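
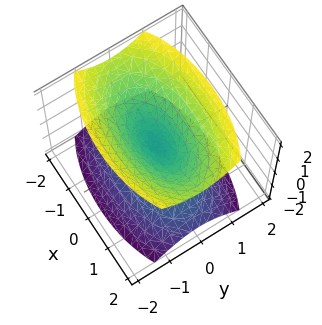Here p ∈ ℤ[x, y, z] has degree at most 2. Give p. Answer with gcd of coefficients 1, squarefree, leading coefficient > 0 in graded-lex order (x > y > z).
x^2 + 3*y^2 - 2*z^2

First, I count 2 distinct pieces. Treating them together as one polynomial.
Then, the degree is 2 — a double cone through the origin; a quadric.
Next, symmetries: the z ↦ −z reflection is a symmetry, so z appears only in even powers; the x ↦ −x reflection is a symmetry, so x appears only in even powers; it's symmetric under y → −y, forcing even powers of y.
Then, from the visible intercepts: it meets the x-axis at x = 0 (among the integer gridlines); it meets the y-axis at y = 0 (among the integer gridlines); one z-axis crossing is at z = 0.
Finally, matching integer coefficients to the picture gives p.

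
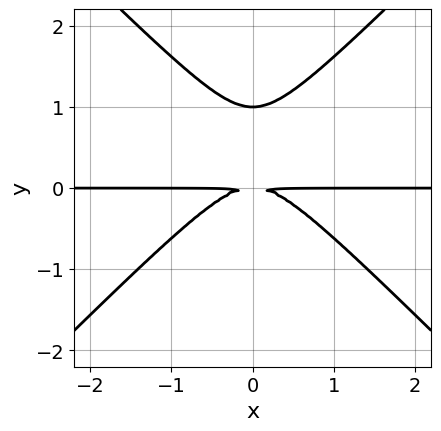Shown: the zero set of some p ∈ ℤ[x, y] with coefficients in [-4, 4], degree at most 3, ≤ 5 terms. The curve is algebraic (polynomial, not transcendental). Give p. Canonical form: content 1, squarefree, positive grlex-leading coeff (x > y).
x^2*y - y^3 + y^2

Degree: a generic line meets the curve in up to 3 points, so deg p = 3.
Symmetries: the x ↦ −x reflection is a symmetry, so x appears only in even powers.
From the visible intercepts: it crosses the y-axis at the gridline y = 1; every point of the x-axis in the box is on the curve.
These observations pin down the coefficients.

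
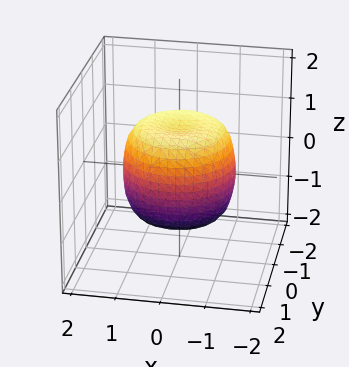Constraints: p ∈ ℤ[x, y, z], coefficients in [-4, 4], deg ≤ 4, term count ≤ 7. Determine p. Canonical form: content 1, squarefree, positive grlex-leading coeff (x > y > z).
x^4 + 2*x^2*y^2 + y^4 - x^2 - y^2 + z^2 - 1

1. deg p = 4. No degree-3 surface has this shape.
2. Symmetries: rotational symmetry about the z-axis ⇒ p depends on x, y only through x² + y².
3. Against the integer gridlines: among the integer gridlines, it crosses the z-axis at z ∈ {-1, 1}; a circular section at z = -1 has radius exactly 1.
4. The integer polynomial consistent with all of this is the stated p.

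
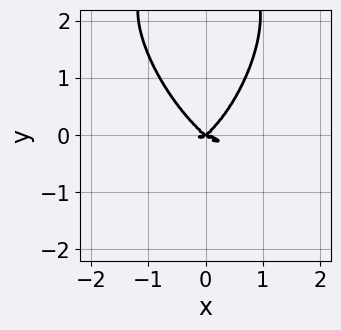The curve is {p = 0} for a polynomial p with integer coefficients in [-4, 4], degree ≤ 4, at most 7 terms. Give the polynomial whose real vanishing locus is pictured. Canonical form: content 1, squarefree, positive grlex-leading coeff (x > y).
3*x^4 + x^3*y + y^4 + 2*x^2*y - 3*y^3

(a) Degree: the shape is more complex than any degree-3 curve, so deg p = 4.
(b) From the visible intercepts: one x-axis crossing is at x = 0; one y-axis crossing is at y = 0.
(c) Solving for integer coefficients yields p as stated.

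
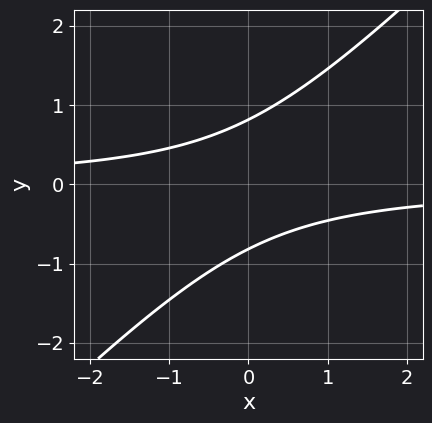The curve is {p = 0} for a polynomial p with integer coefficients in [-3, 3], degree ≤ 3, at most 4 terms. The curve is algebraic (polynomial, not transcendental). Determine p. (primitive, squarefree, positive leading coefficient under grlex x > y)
3*x*y - 3*y^2 + 2

1. deg p = 2. No degree-1 curve has this shape.
2. From the visible intercepts: it misses every integer gridline on the x-axis.
3. The integer polynomial consistent with all of this is the stated p.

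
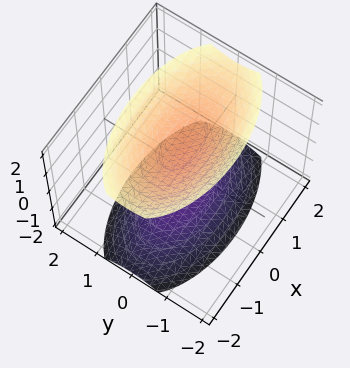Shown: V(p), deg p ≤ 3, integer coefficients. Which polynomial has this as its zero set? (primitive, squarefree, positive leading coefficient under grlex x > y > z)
(a) There are 2 components. Treating them together as one polynomial.
(b) Degree: two sheets facing apart; a quadric, so deg p = 2.
(c) Symmetries: it's symmetric under y → −y, forcing even powers of y; it's symmetric under x → −x, forcing even powers of x; mirror symmetry z ↦ −z ⇒ only even powers of z.
(d) Reading off the gridlines: it misses every integer gridline on the x-axis; no y-intercept at any integer in the box.
(e) The integer polynomial consistent with all of this is the stated p.

x^2 + 3*y^2 - 2*z^2 + 3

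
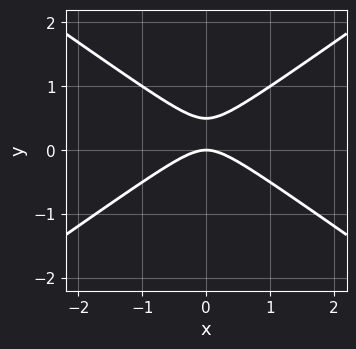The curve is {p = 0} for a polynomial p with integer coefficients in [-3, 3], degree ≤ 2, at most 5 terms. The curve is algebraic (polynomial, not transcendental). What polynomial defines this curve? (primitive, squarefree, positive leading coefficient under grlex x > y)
(a) Degree: the shape is more complex than any degree-1 curve, so deg p = 2.
(b) Symmetries: mirror symmetry x ↦ −x ⇒ only even powers of x.
(c) From the visible intercepts: it meets the y-axis at y = 0 (among the integer gridlines); it crosses the x-axis at the gridline x = 0.
(d) The integer polynomial consistent with all of this is the stated p.

x^2 - 2*y^2 + y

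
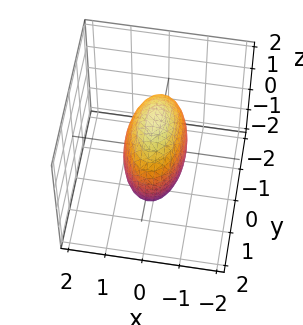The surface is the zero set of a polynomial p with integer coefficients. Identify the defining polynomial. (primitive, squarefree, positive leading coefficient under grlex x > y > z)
3*x^2 + y^2 + z^2 - 2

Degree: bounded and convex; a quadric, so deg p = 2.
Symmetries: it's symmetric under x → −x, forcing even powers of x; it's symmetric under y → −y, forcing even powers of y; the z ↦ −z reflection is a symmetry, so z appears only in even powers.
Solving for integer coefficients yields p as stated.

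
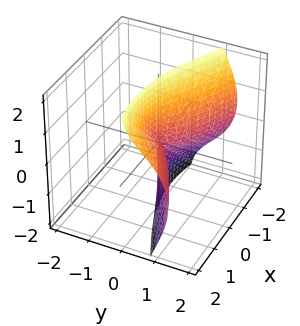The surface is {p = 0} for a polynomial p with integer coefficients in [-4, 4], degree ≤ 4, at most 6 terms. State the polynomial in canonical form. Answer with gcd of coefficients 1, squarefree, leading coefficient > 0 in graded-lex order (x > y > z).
2*y^3 + 2*y*z^2 - x^2 + x*z

The degree is 3 — the shape is more complex than any degree-2 surface.
From the visible intercepts: every point of the z-axis in the box is on the surface; it crosses the x-axis at the gridline x = 0; it meets the y-axis at y = 0 (among the integer gridlines).
Solving for integer coefficients yields p as stated.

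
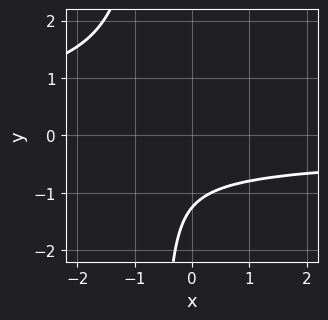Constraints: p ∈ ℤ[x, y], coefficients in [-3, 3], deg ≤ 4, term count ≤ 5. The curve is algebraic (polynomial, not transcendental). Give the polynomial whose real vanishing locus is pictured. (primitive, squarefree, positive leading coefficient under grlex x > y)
3*x*y^3 + 2*y^3 + 3*y^2 + 3*y + 3

(a) Degree: the shape is more complex than any degree-3 curve, so deg p = 4.
(b) Observable constraints: the curve avoids every integer x-axis point in the box.
(c) These observations pin down the coefficients.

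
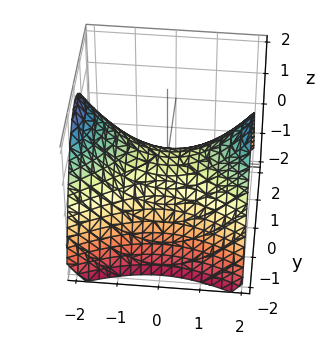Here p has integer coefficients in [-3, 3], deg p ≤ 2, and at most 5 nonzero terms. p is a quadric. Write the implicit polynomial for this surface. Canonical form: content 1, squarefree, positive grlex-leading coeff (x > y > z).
(a) The degree is 2 — a saddle surface; a quadric.
(b) Symmetries: mirror symmetry y ↦ −y ⇒ only even powers of y; it's symmetric under x → −x, forcing even powers of x.
(c) From the axis intercepts and sections: one z-axis crossing is at z = 0; it meets the x-axis at x = 0 (among the integer gridlines); one y-axis crossing is at y = 0.
(d) These observations pin down the coefficients.

x^2 - 2*y^2 - 3*z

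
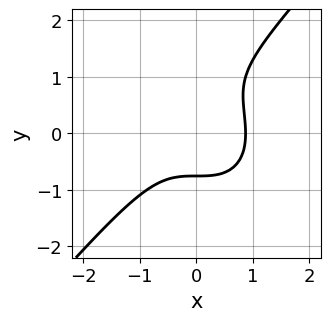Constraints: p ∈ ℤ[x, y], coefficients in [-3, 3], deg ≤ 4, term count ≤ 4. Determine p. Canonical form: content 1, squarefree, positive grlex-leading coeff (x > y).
3*x^3 - 2*y^3 + 2*y^2 - 2

1. The degree is 3 — the shape is more complex than any degree-2 curve.
2. Putting this together gives p.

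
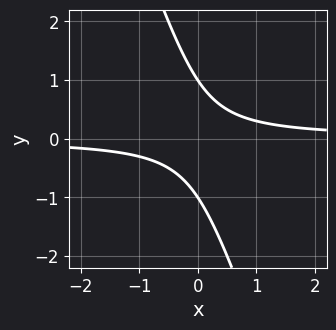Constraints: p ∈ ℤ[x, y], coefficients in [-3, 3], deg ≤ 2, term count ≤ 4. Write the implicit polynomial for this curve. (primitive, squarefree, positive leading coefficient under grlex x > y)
3*x*y + y^2 - 1

(a) The degree is 2 — the shape is more complex than any degree-1 curve.
(b) Checking where it meets the axes: among the integer gridlines, it crosses the y-axis at y ∈ {-1, 1}; the curve avoids every integer x-axis point in the box.
(c) Solving for integer coefficients yields p as stated.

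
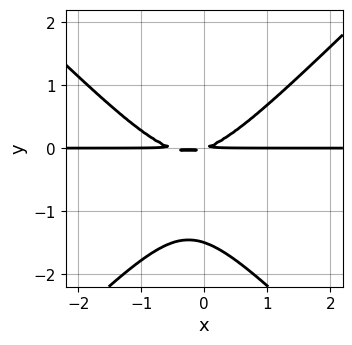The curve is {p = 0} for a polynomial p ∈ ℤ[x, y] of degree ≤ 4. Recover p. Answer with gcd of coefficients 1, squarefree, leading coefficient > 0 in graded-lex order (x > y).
1. The degree is 3 — the shape is more complex than any degree-2 curve.
2. From the visible intercepts: every point of the x-axis in the box is on the curve.
3. Fitting integer coefficients to these (and the overall shape) gives p.

2*x^2*y - 2*y^3 + x*y - 3*y^2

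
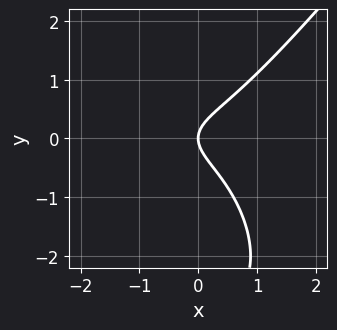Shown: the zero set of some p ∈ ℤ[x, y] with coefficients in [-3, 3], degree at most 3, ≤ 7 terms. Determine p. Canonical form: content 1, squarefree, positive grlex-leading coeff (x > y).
2*x^3 - y^3 + x^2 - 3*y^2 + 2*x

(a) deg p = 3.
(b) Observable constraints: it crosses the x-axis at the gridline x = 0; it meets the y-axis at y = 0 (among the integer gridlines).
(c) Matching integer coefficients to the picture gives p.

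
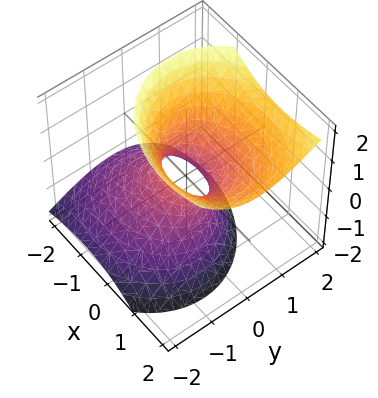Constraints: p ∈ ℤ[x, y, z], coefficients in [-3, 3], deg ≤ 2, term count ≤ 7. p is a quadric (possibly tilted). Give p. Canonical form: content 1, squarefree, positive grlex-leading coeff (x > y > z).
2*x^2 - 2*x*z + 3*y^2 - 2*y*z - 2*z^2 - 1

(a) Degree: no degree-1 surface has this shape, so deg p = 2.
(b) From the visible intercepts: it misses every integer gridline on the z-axis.
(c) Putting this together gives p.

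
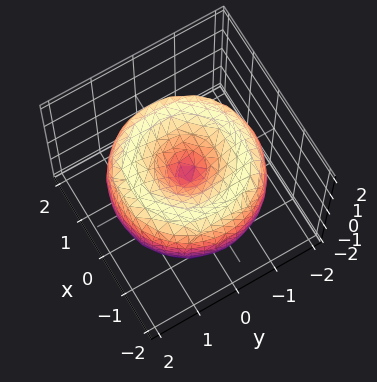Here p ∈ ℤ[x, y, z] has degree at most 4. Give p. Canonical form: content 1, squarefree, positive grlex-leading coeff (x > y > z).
(a) Degree: a generic line meets the surface in up to 4 points, so deg p = 4.
(b) Symmetries: every cross-section ⟂ z is a circle, so x, y appear only via x² + y².
(c) Checking where it meets the axes: a circular section at z = 1 has radius exactly 1; it crosses the x-axis at the gridline x = 0; it crosses the y-axis at the gridline y = 0.
(d) These observations pin down the coefficients.

x^4 + 2*x^2*y^2 + y^4 - 3*x^2 - 3*y^2 + 2*z^2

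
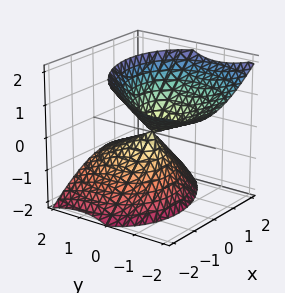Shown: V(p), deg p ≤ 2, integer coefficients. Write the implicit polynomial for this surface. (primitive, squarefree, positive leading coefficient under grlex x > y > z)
2*x^2 - x*y + 2*y^2 + 3*y*z - 2*z^2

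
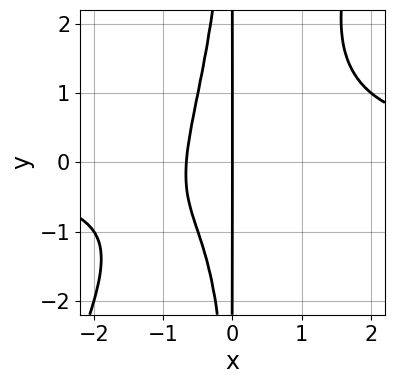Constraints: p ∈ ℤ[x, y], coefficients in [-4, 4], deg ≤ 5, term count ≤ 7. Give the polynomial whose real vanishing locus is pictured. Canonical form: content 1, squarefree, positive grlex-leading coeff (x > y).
2*x^3*y - x^2*y^2 + x^2*y - 3*x^2 - 2*x

(a) Degree: no degree-3 curve has this shape, so deg p = 4.
(b) From the visible intercepts: it crosses the x-axis at the gridline x = 0; the visible y-axis segment lies entirely on the curve.
(c) Fitting integer coefficients to these (and the overall shape) gives p.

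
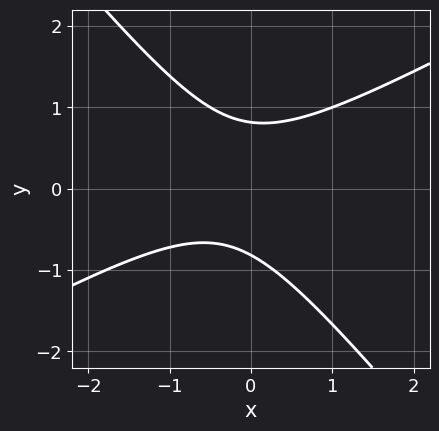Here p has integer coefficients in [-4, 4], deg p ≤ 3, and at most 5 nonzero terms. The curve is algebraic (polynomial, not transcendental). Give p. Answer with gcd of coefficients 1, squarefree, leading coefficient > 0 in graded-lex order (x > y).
1. Degree: a generic line meets the curve in up to 2 points, so deg p = 2.
2. Against the integer gridlines: the curve avoids every integer x-axis point in the box.
3. Fitting integer coefficients to these (and the overall shape) gives p.

2*x^2 - 2*x*y - 3*y^2 + x + 2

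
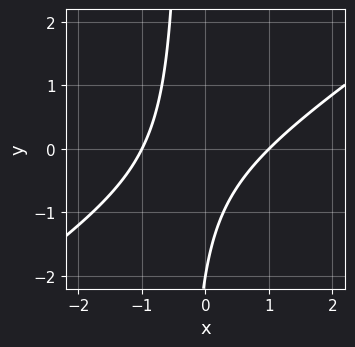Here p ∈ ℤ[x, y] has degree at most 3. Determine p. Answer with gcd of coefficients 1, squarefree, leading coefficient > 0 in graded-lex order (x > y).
(a) The degree is 2 — a generic line meets the curve in up to 2 points.
(b) From the axis intercepts and sections: it crosses the y-axis at the gridline y = -2; among the integer gridlines, it crosses the x-axis at x ∈ {-1, 1}.
(c) Matching integer coefficients to the picture gives p.

2*x^2 - 3*x*y - y - 2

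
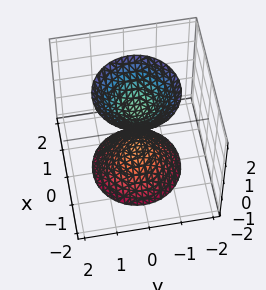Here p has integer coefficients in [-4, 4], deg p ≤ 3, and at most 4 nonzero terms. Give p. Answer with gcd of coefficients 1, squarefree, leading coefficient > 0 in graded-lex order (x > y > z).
2*x^2 + 2*y^2 - z^2 + 1

First, I count 2 distinct pieces. They look like related sheets of one shape, so recover p as a whole.
Then, the degree is 2 — the shape is more complex than any degree-1 surface.
Next, symmetries: rotational symmetry about the z-axis ⇒ p depends on x, y only through x² + y².
Then, checking where it meets the axes: no y-intercept at any integer in the box; it misses every integer gridline on the x-axis; a circular section at z = 2 has radius between 1 and 2.
Finally, putting this together gives p. Check: (0, 0, -1) on the z-axis lies on the surface, and p(0, 0, -1) = 0. ✓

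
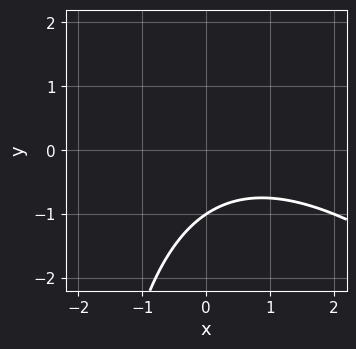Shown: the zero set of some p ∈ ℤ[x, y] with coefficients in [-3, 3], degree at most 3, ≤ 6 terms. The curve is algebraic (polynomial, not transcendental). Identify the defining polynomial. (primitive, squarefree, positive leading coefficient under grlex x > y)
x^2 + x*y - x + 3*y + 3

(a) Degree: no degree-1 curve has this shape, so deg p = 2.
(b) Checking where it meets the axes: the curve avoids every integer x-axis point in the box; one y-axis crossing is at y = -1.
(c) Matching integer coefficients to the picture gives p.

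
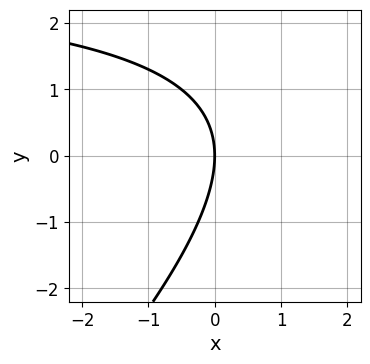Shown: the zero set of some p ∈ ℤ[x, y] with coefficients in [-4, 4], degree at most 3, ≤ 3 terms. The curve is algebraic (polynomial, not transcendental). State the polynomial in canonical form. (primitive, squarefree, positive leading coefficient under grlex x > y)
1. deg p = 2. A generic line meets the curve in up to 2 points.
2. Reading off the gridlines: one y-axis crossing is at y = 0; one x-axis crossing is at x = 0.
3. Matching integer coefficients to the picture gives p.

x*y - y^2 - 3*x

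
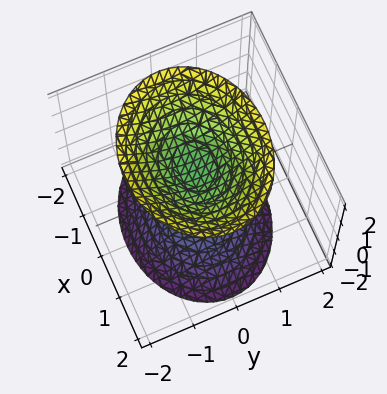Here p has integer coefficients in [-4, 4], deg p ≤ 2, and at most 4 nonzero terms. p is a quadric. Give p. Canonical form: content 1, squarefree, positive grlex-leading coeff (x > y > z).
2*x^2 + 3*y^2 - 2*z^2 + 2

1. The picture has 2 separate pieces. Treating them together as one polynomial.
2. The degree is 2 — two separate bowl-shaped sheets opening away from each other; a quadric.
3. Symmetries: the z ↦ −z reflection is a symmetry, so z appears only in even powers; it's symmetric under y → −y, forcing even powers of y; the x ↦ −x reflection is a symmetry, so x appears only in even powers.
4. From the axis intercepts and sections: the surface avoids every integer y-axis point in the box; the z-axis gridline crossings are at z ∈ {-1, 1}.
5. Matching integer coefficients to the picture gives p.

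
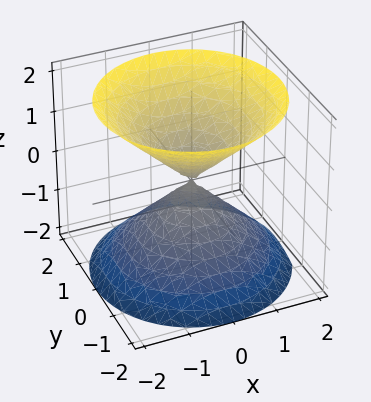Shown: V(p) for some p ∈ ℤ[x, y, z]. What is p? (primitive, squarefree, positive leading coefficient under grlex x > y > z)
x^2 + y^2 - z^2

(a) The picture has 2 separate pieces. They look like related sheets of one shape, so recover p as a whole.
(b) The degree is 2 — two nappes meeting at a single point; a quadric.
(c) Symmetries: the z ↦ −z reflection is a symmetry, so z appears only in even powers; the surface is invariant under rotation about z: p = q(x² + y², z).
(d) From the visible intercepts: one x-axis crossing is at x = 0; one y-axis crossing is at y = 0; it meets the z-axis at z = 0 (among the integer gridlines); a circular section at z = 1 has radius exactly 1.
(e) Solving for integer coefficients yields p as stated.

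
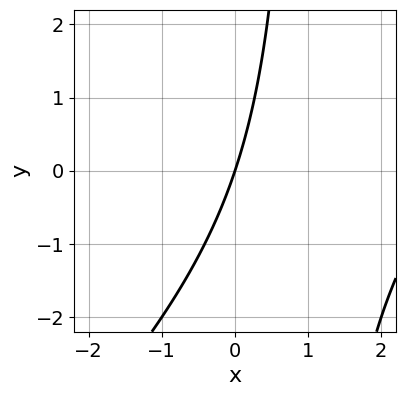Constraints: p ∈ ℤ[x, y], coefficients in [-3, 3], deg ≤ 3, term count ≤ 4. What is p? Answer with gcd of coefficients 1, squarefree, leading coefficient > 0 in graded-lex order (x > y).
First, deg p = 2.
Next, checking where it meets the axes: it crosses the y-axis at the gridline y = 0; one x-axis crossing is at x = 0.
Finally, solving for integer coefficients yields p as stated.

x^2 - x*y - 3*x + y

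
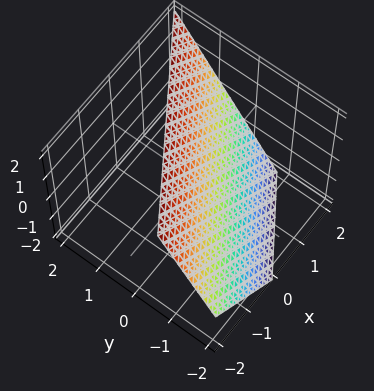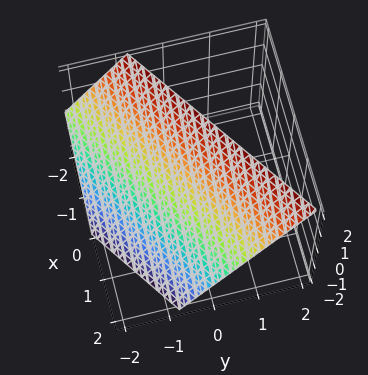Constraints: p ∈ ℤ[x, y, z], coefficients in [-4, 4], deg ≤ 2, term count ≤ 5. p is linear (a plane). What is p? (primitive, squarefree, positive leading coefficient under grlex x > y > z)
2*x - 3*y + 2*z - 2

First, degree: the surface is flat (a plane), so deg p = 1.
Then, reading off the gridlines: one x-axis crossing is at x = 1; it crosses the z-axis at the gridline z = 1.
Finally, solving for integer coefficients yields p as stated.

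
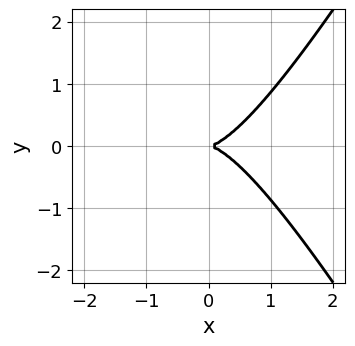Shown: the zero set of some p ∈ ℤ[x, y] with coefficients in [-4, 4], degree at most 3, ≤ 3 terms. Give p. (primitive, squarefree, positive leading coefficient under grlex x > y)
(a) Degree: a generic line meets the curve in up to 3 points, so deg p = 3.
(b) Symmetries: the y ↦ −y reflection is a symmetry, so y appears only in even powers.
(c) From the axis intercepts and sections: one x-axis crossing is at x = 0; it crosses the y-axis at the gridline y = 0.
(d) Together with the visible shape, these determine p as stated.

3*x^3 - x*y^2 - 3*y^2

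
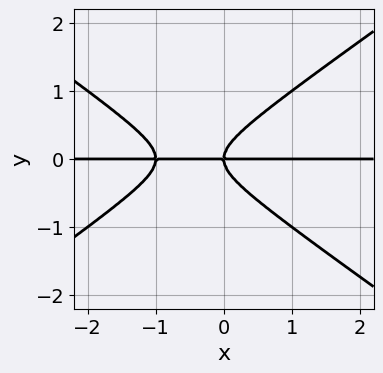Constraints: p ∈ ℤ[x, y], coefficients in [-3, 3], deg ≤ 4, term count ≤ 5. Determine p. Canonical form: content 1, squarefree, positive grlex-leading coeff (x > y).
x^2*y - 2*y^3 + x*y

First, degree: a generic line meets the curve in up to 3 points, so deg p = 3.
Then, from the visible intercepts: every point of the x-axis in the box is on the curve; it meets the y-axis at y = 0 (among the integer gridlines).
Finally, matching integer coefficients to the picture gives p.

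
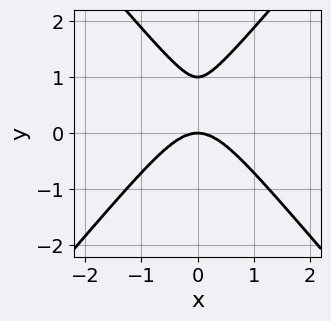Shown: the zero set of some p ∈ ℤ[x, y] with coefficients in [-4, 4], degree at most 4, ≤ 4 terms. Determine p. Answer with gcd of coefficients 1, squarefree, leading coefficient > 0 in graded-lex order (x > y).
First, degree: a generic line meets the curve in up to 4 points, so deg p = 4.
Next, symmetries: the x ↦ −x reflection is a symmetry, so x appears only in even powers.
Then, reading off the gridlines: among the integer gridlines, it crosses the y-axis at y ∈ {0, 1}; it crosses the x-axis at the gridline x = 0.
Finally, matching integer coefficients to the picture gives p.

2*x^4 - y^4 + 2*x^2*y + y^3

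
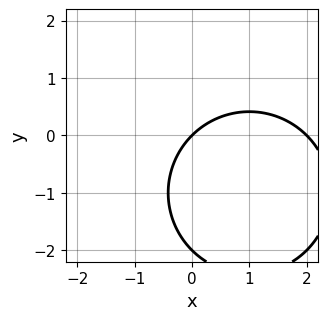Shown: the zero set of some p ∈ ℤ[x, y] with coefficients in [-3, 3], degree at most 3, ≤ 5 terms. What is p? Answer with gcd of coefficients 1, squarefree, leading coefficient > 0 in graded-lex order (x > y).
x^2 + y^2 - 2*x + 2*y

(a) deg p = 2.
(b) From the visible intercepts: the x-axis gridline crossings are at x ∈ {0, 2}; among the integer gridlines, it crosses the y-axis at y ∈ {-2, 0}.
(c) Fitting integer coefficients to these (and the overall shape) gives p.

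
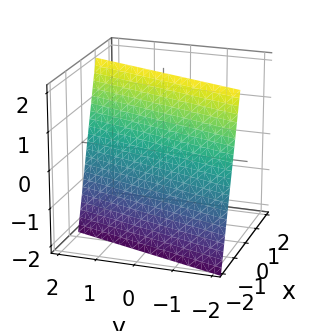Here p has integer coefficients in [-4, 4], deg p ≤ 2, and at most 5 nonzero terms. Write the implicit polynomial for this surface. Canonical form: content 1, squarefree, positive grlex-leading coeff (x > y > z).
3*x - y - z + 2

(a) deg p = 1.
(b) Checking where it meets the axes: it crosses the z-axis at the gridline z = 2; it meets the y-axis at y = 2 (among the integer gridlines).
(c) Together with the visible shape, these determine p as stated.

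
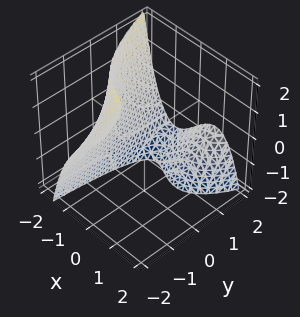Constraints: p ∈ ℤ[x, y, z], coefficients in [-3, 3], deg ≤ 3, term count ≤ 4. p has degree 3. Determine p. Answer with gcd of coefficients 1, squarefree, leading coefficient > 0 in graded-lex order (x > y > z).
First, degree: the shape is more complex than any degree-2 surface, so deg p = 3.
Next, reading off the gridlines: the surface avoids every integer y-axis point in the box; the surface avoids every integer z-axis point in the box.
Finally, these observations pin down the coefficients.

x^3 - x*y + y*z + 2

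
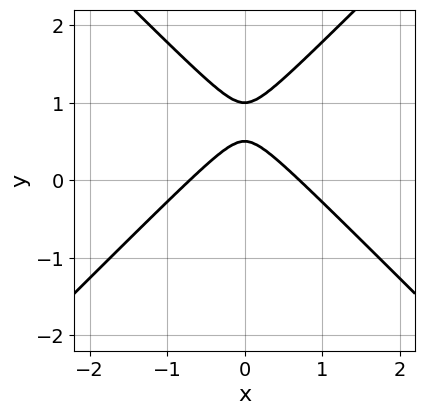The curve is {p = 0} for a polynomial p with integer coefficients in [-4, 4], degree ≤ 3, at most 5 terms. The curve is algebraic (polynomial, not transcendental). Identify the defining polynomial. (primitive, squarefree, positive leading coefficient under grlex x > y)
(a) The degree is 2 — no degree-1 curve has this shape.
(b) Symmetries: mirror symmetry x ↦ −x ⇒ only even powers of x.
(c) From the axis intercepts and sections: it crosses the y-axis at the gridline y = 1.
(d) Together with the visible shape, these determine p as stated.

2*x^2 - 2*y^2 + 3*y - 1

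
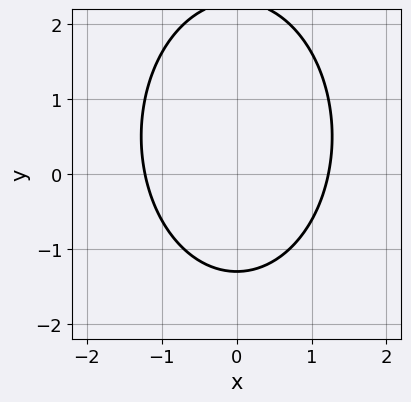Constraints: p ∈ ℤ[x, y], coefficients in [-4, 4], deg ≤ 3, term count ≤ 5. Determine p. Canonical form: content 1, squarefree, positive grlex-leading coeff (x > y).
2*x^2 + y^2 - y - 3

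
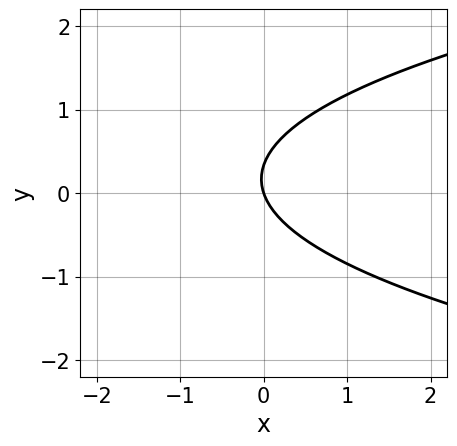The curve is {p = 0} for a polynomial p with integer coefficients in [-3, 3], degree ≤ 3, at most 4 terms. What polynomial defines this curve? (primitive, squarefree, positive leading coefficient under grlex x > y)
3*y^2 - 3*x - y

deg p = 2.
Against the integer gridlines: one y-axis crossing is at y = 0; it meets the x-axis at x = 0 (among the integer gridlines).
Assembling these constraints gives the stated polynomial.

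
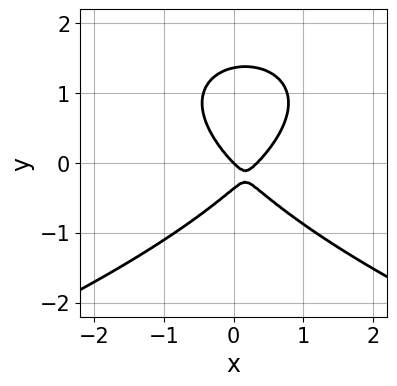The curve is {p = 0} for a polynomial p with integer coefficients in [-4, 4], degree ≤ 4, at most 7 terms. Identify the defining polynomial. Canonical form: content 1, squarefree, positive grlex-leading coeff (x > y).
2*y^3 + 3*x^2 - 2*y^2 - x - y

deg p = 3. The shape is more complex than any degree-2 curve.
From the axis intercepts and sections: one x-axis crossing is at x = 0; one y-axis crossing is at y = 0.
Matching integer coefficients to the picture gives p.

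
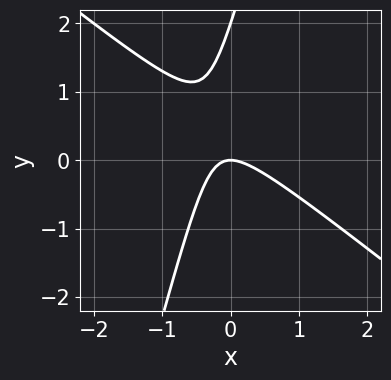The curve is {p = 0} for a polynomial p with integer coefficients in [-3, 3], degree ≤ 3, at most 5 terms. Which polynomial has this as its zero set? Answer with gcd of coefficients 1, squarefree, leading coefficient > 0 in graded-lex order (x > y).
3*x^2 + 3*x*y - y^2 + 2*y

1. deg p = 2.
2. From the visible intercepts: it meets the x-axis at x = 0 (among the integer gridlines); the y-axis gridline crossings are at y ∈ {0, 2}.
3. Putting this together gives p.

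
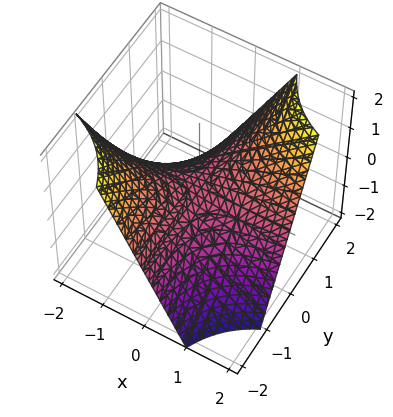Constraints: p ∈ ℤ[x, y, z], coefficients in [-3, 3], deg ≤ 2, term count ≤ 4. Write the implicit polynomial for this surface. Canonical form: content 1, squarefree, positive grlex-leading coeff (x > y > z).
deg p = 2. A hyperbolic paraboloid; a quadric.
From the visible intercepts: the visible y-axis segment lies entirely on the surface; every point of the x-axis in the box is on the surface; it meets the z-axis at z = 0 (among the integer gridlines).
Solving for integer coefficients yields p as stated.

x*y - z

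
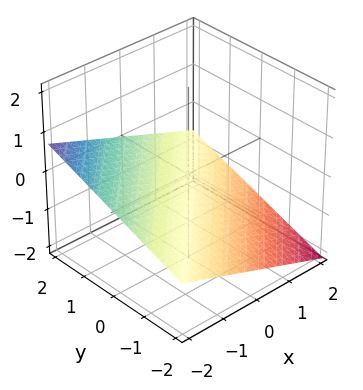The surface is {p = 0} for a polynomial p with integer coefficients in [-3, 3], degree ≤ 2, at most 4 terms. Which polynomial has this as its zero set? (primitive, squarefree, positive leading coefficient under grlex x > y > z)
x - y + 3*z + 2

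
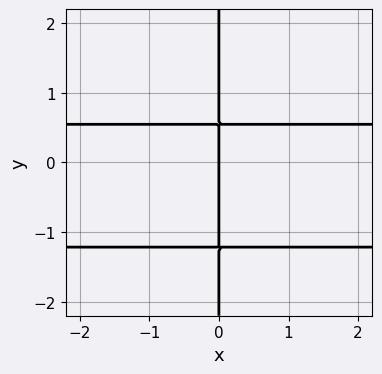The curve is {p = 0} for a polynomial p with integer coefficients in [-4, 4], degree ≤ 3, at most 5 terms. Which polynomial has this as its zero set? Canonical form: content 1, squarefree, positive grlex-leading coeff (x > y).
(a) Degree: the shape is more complex than any degree-2 curve, so deg p = 3.
(b) Against the integer gridlines: every point of the y-axis in the box is on the curve; it meets the x-axis at x = 0 (among the integer gridlines).
(c) The integer polynomial consistent with all of this is the stated p.

3*x*y^2 + 2*x*y - 2*x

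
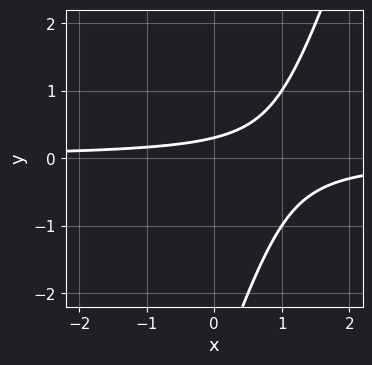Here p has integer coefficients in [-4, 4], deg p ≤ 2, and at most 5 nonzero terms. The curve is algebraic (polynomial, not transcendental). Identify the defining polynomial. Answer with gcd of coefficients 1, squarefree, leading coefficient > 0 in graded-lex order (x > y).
3*x*y - y^2 - 3*y + 1

First, the degree is 2 — the shape is more complex than any degree-1 curve.
Then, against the integer gridlines: the curve avoids every integer x-axis point in the box.
Finally, assembling these constraints gives the stated polynomial.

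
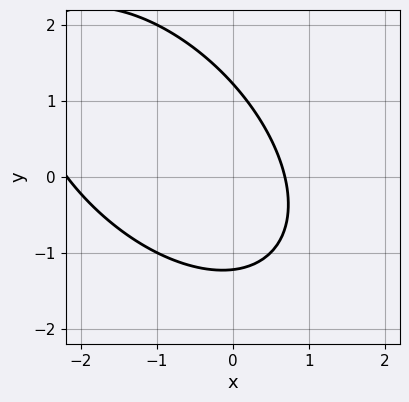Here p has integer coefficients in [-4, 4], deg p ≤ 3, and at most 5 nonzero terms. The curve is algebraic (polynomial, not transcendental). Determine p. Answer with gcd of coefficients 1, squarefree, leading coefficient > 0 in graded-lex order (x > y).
2*x^2 + 2*x*y + 2*y^2 + 3*x - 3

1. Degree: a generic line meets the curve in up to 2 points, so deg p = 2.
2. Solving for integer coefficients yields p as stated.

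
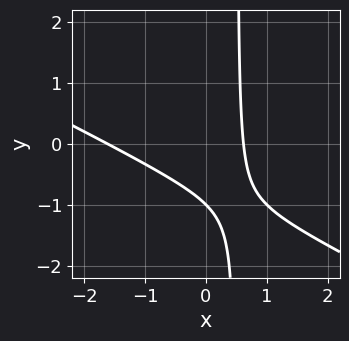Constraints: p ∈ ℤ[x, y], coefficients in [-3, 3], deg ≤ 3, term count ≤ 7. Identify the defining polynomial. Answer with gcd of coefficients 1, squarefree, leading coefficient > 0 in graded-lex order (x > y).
First, deg p = 2. No degree-1 curve has this shape.
Then, from the visible intercepts: it crosses the y-axis at the gridline y = -1.
Finally, assembling these constraints gives the stated polynomial.

x^2 + 2*x*y + x - y - 1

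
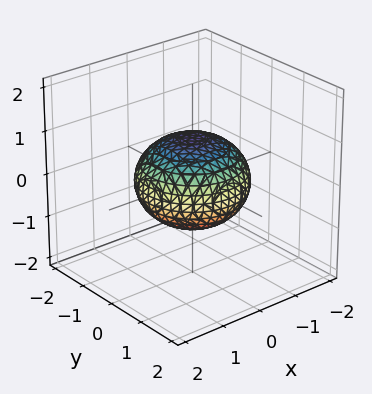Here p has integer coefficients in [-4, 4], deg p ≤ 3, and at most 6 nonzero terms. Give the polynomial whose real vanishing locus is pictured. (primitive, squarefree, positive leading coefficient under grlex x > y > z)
2*x^2 + 2*y^2 + 3*z^2 - 3

1. The degree is 2 — bounded and convex; a quadric.
2. Symmetries: mirror symmetry z ↦ −z ⇒ only even powers of z; every cross-section ⟂ z is a circle, so x, y appear only via x² + y².
3. Observable constraints: among the integer gridlines, it crosses the z-axis at z ∈ {-1, 1}; a circular section at z = 0 has radius between 1 and 2.
4. These observations pin down the coefficients.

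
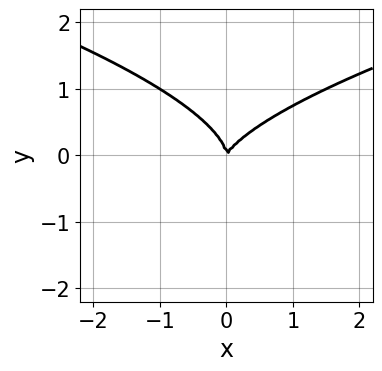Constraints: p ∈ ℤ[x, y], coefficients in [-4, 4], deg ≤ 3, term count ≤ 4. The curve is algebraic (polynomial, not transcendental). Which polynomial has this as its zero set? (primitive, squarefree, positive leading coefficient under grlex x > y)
3*y^3 - 2*x^2 + x*y

Degree: no degree-2 curve has this shape, so deg p = 3.
From the visible intercepts: it crosses the x-axis at the gridline x = 0; it crosses the y-axis at the gridline y = 0.
Putting this together gives p.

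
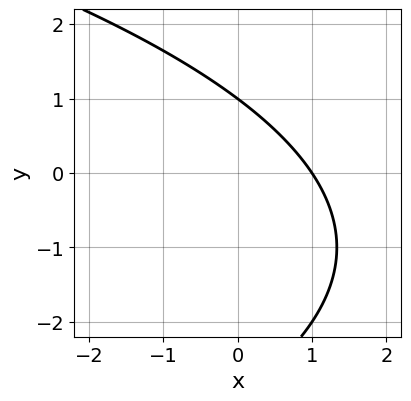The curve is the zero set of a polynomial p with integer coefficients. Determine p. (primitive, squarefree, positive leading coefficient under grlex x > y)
y^2 + 3*x + 2*y - 3

(a) The degree is 2 — the shape is more complex than any degree-1 curve.
(b) Against the integer gridlines: it meets the x-axis at x = 1 (among the integer gridlines); it meets the y-axis at y = 1 (among the integer gridlines).
(c) Putting this together gives p.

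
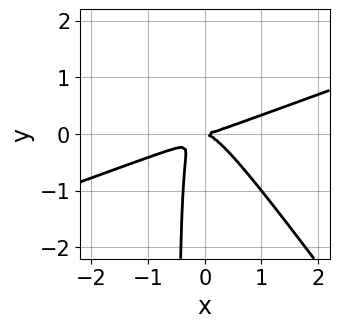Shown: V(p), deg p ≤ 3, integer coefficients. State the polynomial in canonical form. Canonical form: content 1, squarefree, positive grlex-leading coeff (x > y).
x^3 - 2*x^2*y - 2*x*y^2 - y^2

1. Degree: a generic line meets the curve in up to 3 points, so deg p = 3.
2. Checking where it meets the axes: it crosses the y-axis at the gridline y = 0; one x-axis crossing is at x = 0.
3. Putting this together gives p.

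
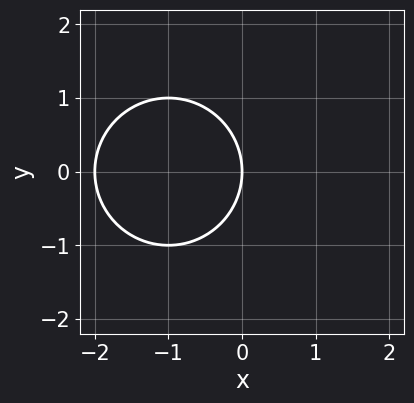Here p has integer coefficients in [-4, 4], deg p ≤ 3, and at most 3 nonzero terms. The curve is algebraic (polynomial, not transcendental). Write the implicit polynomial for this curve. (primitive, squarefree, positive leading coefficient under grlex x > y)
x^2 + y^2 + 2*x

(a) deg p = 2.
(b) Symmetries: the y ↦ −y reflection is a symmetry, so y appears only in even powers.
(c) From the visible intercepts: it meets the y-axis at y = 0 (among the integer gridlines); among the integer gridlines, it crosses the x-axis at x ∈ {-2, 0}.
(d) Matching integer coefficients to the picture gives p.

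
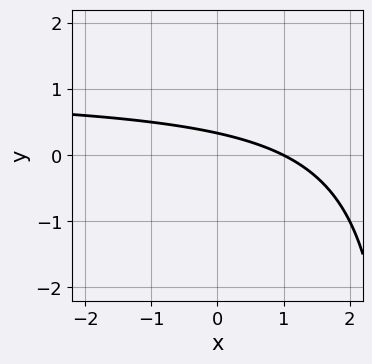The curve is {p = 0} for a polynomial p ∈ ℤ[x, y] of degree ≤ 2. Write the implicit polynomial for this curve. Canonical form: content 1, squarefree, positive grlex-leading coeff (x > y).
x*y - x - 3*y + 1

First, the degree is 2 — the shape is more complex than any degree-1 curve.
Then, checking where it meets the axes: it meets the x-axis at x = 1 (among the integer gridlines).
Finally, matching integer coefficients to the picture gives p.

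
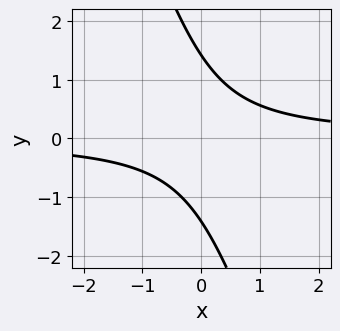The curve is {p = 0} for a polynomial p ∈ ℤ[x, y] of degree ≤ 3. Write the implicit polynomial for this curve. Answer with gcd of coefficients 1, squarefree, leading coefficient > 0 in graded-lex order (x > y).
3*x*y + y^2 - 2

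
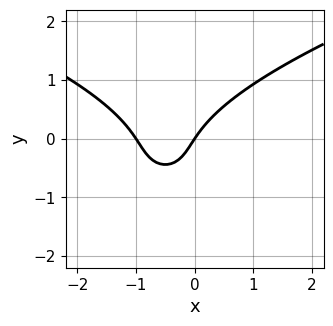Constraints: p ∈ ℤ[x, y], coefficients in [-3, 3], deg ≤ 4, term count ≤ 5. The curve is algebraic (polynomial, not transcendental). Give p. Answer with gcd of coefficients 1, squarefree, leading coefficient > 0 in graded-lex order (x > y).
Degree: no degree-2 curve has this shape, so deg p = 3.
Observable constraints: the x-axis gridline crossings are at x ∈ {-1, 0}; one y-axis crossing is at y = 0.
Assembling these constraints gives the stated polynomial.

3*y^3 - 3*x^2 + 2*y^2 - 3*x + 2*y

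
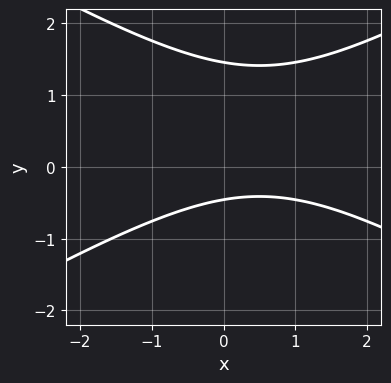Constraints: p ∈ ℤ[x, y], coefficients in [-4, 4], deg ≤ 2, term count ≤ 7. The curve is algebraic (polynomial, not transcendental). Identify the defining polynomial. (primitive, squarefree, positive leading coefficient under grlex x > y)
x^2 - 3*y^2 - x + 3*y + 2

The degree is 2 — no degree-1 curve has this shape.
From the visible intercepts: no x-intercept at any integer in the box.
The integer polynomial consistent with all of this is the stated p.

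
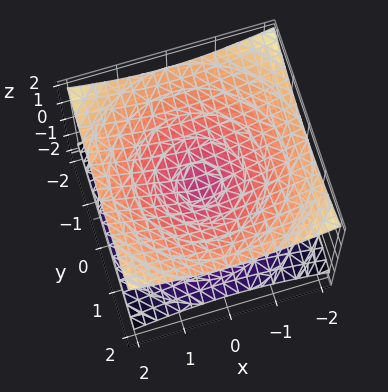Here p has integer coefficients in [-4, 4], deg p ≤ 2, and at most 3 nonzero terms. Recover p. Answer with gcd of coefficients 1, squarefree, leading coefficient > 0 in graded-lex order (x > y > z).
(a) The degree is 2 — a double cone through the origin; a quadric.
(b) Symmetry: the surface is invariant under rotation about z: p = q(x² + y², z); the z ↦ −z reflection is a symmetry, so z appears only in even powers.
(c) Observable constraints: it meets the z-axis at z = 0 (among the integer gridlines); it crosses the y-axis at the gridline y = 0.
(d) Matching integer coefficients to the picture gives p.

x^2 + y^2 - 3*z^2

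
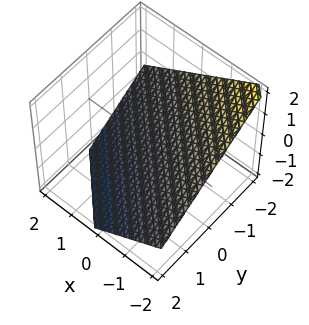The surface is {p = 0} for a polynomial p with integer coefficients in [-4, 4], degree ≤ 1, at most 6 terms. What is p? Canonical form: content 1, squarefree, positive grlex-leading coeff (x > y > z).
2*x + 2*y + 3*z + 2

deg p = 1. The surface is flat (a plane).
Observable constraints: it crosses the x-axis at the gridline x = -1; it crosses the y-axis at the gridline y = -1.
Fitting integer coefficients to these (and the overall shape) gives p.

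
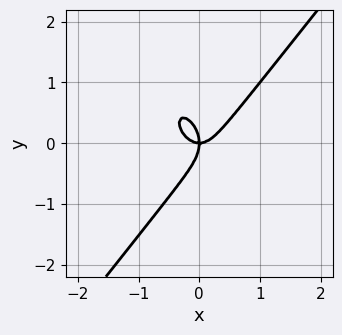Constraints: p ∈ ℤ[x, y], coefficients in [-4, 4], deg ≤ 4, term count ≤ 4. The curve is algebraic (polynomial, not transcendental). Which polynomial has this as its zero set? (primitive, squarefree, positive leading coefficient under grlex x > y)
2*x^3 - y^3 - x*y

Degree: the shape is more complex than any degree-2 curve, so deg p = 3.
Against the integer gridlines: one y-axis crossing is at y = 0; one x-axis crossing is at x = 0.
Matching integer coefficients to the picture gives p.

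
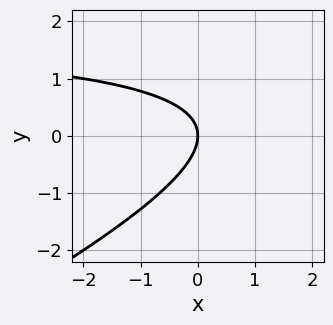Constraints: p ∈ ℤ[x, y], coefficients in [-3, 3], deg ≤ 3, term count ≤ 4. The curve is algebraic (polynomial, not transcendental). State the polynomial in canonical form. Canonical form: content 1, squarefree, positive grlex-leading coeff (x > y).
(a) Degree: a generic line meets the curve in up to 2 points, so deg p = 2.
(b) Against the integer gridlines: it meets the x-axis at x = 0 (among the integer gridlines); it meets the y-axis at y = 0 (among the integer gridlines).
(c) Solving for integer coefficients yields p as stated.

x*y - 2*y^2 - 2*x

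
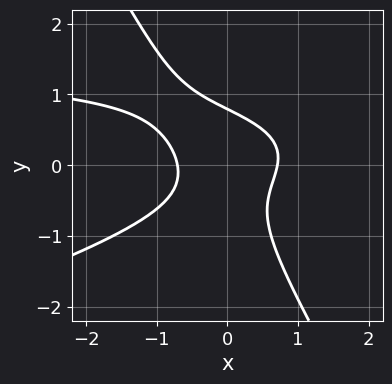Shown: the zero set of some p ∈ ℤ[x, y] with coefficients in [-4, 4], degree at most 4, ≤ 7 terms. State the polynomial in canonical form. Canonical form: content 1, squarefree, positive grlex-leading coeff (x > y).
x^2*y - 3*x*y^2 - 2*y^3 - 2*x^2 + 1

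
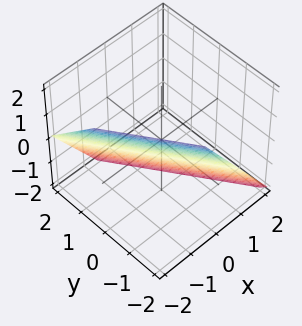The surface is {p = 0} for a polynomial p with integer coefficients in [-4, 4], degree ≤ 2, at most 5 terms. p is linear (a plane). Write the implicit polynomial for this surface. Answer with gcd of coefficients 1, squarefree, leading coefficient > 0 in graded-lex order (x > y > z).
3*x + 2*y + 2*z + 2

The degree is 1 — the surface is flat (a plane).
From the visible intercepts: it crosses the z-axis at the gridline z = -1; one y-axis crossing is at y = -1.
The integer polynomial consistent with all of this is the stated p.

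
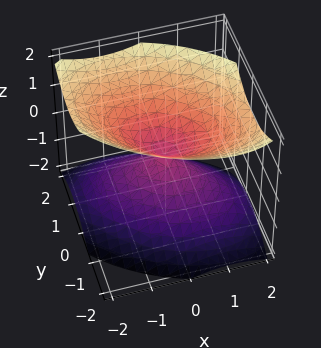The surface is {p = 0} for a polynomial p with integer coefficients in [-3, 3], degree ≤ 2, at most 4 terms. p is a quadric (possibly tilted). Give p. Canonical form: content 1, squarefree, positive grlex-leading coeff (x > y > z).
2*x^2 + 2*x*y + 3*y^2 - 3*z^2

1. I count 2 distinct pieces.
2. The degree is 2 — a generic line meets the surface in up to 2 points.
3. Checking where it meets the axes: one z-axis crossing is at z = 0; one y-axis crossing is at y = 0; it meets the x-axis at x = 0 (among the integer gridlines).
4. Assembling these constraints gives the stated polynomial.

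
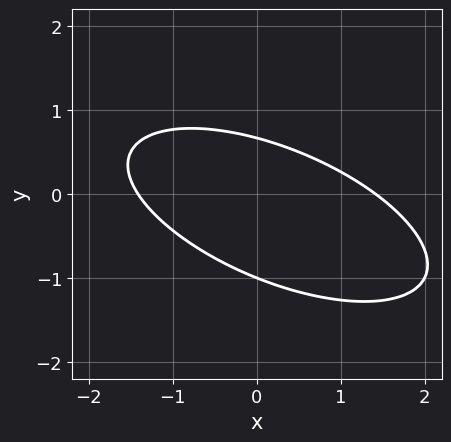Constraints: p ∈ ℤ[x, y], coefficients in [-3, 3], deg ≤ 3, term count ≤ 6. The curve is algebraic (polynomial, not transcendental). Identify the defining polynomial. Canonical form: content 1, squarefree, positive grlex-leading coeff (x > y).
x^2 + 2*x*y + 3*y^2 + y - 2

1. The degree is 2 — the shape is more complex than any degree-1 curve.
2. Reading off the gridlines: it crosses the y-axis at the gridline y = -1.
3. Putting this together gives p.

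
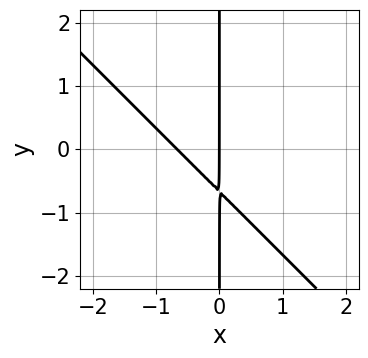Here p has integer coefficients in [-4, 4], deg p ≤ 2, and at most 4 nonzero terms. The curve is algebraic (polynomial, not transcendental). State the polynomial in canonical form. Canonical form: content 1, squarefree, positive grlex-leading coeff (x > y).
Degree: no degree-1 curve has this shape, so deg p = 2.
Observable constraints: the visible y-axis segment lies entirely on the curve; it meets the x-axis at x = 0 (among the integer gridlines).
Matching integer coefficients to the picture gives p.

3*x^2 + 3*x*y + 2*x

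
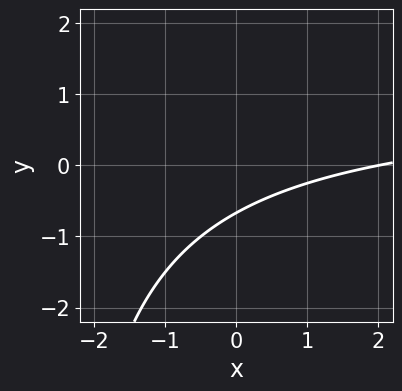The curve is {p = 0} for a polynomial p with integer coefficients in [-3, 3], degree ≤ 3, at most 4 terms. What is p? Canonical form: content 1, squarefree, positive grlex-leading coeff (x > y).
x*y - x + 3*y + 2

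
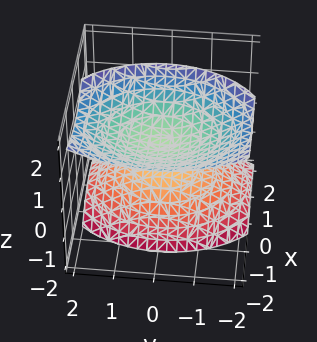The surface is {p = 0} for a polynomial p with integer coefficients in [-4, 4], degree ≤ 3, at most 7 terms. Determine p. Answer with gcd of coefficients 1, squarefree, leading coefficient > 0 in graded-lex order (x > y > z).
I count 2 distinct pieces.
Degree: a generic line meets the surface in up to 2 points, so deg p = 2.
From the visible intercepts: the surface avoids every integer y-axis point in the box; the surface avoids every integer x-axis point in the box.
These observations pin down the coefficients.

3*x^2 + 3*x*z + 2*y^2 - 3*z^2 + 2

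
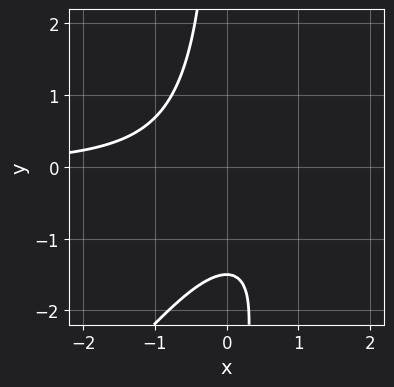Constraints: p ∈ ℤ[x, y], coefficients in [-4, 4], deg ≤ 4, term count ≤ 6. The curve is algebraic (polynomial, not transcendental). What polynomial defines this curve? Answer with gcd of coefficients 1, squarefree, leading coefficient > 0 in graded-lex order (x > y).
The degree is 3 — no degree-2 curve has this shape.
From the visible intercepts: the curve avoids every integer x-axis point in the box.
Solving for integer coefficients yields p as stated.

2*x^2*y - 2*x*y^2 - 3*x*y - 2*y - 3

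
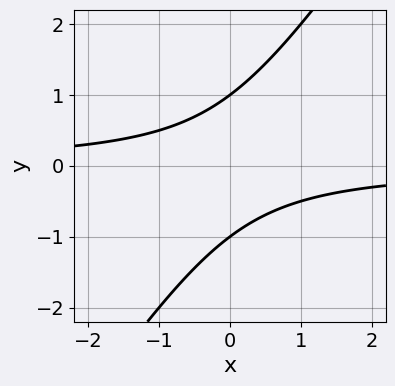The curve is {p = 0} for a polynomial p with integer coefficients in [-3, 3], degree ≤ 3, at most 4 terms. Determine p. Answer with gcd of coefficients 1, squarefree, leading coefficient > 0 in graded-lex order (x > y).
deg p = 2. No degree-1 curve has this shape.
Against the integer gridlines: among the integer gridlines, it crosses the y-axis at y ∈ {-1, 1}; it misses every integer gridline on the x-axis.
Solving for integer coefficients yields p as stated.

3*x*y - 2*y^2 + 2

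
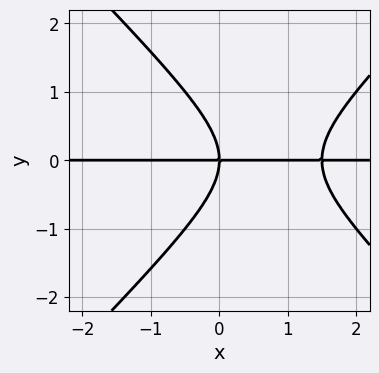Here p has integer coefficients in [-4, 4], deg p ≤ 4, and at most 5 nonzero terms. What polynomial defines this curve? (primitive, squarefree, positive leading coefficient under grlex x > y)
deg p = 3. No degree-2 curve has this shape.
From the axis intercepts and sections: it crosses the y-axis at the gridline y = 0; the visible x-axis segment lies entirely on the curve.
Together with the visible shape, these determine p as stated.

2*x^2*y - 2*y^3 - 3*x*y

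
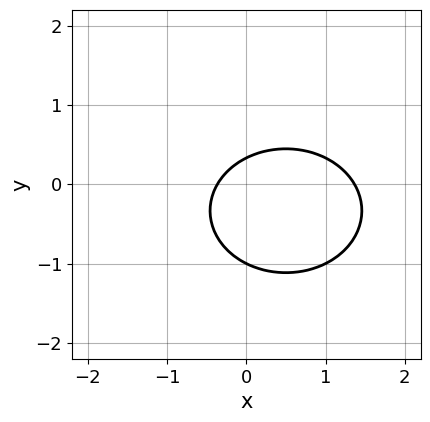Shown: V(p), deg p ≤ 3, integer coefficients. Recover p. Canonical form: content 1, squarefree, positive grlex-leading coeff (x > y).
2*x^2 + 3*y^2 - 2*x + 2*y - 1

First, degree: no degree-1 curve has this shape, so deg p = 2.
Next, reading off the gridlines: it crosses the y-axis at the gridline y = -1.
Finally, matching integer coefficients to the picture gives p.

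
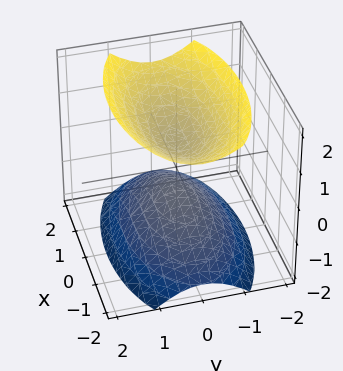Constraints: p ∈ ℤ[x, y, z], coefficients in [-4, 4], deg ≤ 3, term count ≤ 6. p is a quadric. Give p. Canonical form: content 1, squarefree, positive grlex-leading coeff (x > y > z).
The picture has 2 separate pieces. Treating them together as one polynomial.
deg p = 2. Two sheets facing apart; a quadric.
Symmetries: the x ↦ −x reflection is a symmetry, so x appears only in even powers; it's symmetric under y → −y, forcing even powers of y; mirror symmetry z ↦ −z ⇒ only even powers of z.
Checking where it meets the axes: no x-intercept at any integer in the box; no y-intercept at any integer in the box.
Together with the visible shape, these determine p as stated.

x^2 + 3*y^2 - 2*z^2 + 1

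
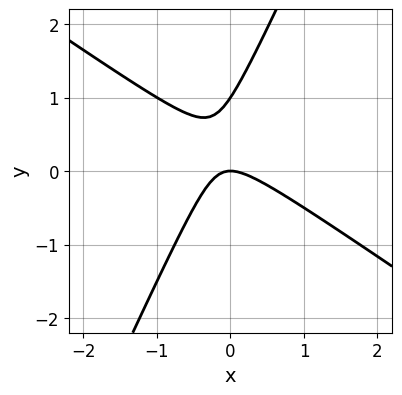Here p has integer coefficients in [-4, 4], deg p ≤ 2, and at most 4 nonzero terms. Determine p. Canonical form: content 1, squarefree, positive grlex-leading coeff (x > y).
3*x^2 + 3*x*y - 2*y^2 + 2*y

First, the degree is 2 — the shape is more complex than any degree-1 curve.
Then, against the integer gridlines: the y-axis gridline crossings are at y ∈ {0, 1}; it crosses the x-axis at the gridline x = 0.
Finally, these observations pin down the coefficients.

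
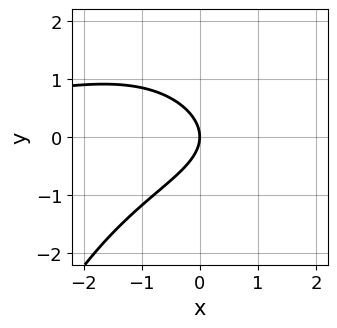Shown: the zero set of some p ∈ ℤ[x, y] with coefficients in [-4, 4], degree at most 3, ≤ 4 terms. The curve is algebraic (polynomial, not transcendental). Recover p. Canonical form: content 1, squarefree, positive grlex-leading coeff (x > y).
1. The degree is 3 — a generic line meets the curve in up to 3 points.
2. Against the integer gridlines: one x-axis crossing is at x = 0; it crosses the y-axis at the gridline y = 0.
3. These observations pin down the coefficients.

x^2*y + 3*y^2 + 3*x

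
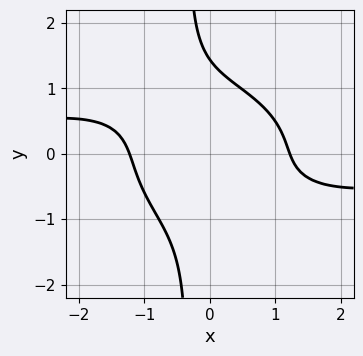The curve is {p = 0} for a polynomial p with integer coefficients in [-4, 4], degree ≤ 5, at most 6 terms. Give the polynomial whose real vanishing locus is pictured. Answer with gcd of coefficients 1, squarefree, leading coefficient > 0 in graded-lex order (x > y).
x^3*y + 3*x*y^3 + y^3 + 2*x^2 - 3

1. The degree is 4 — a generic line meets the curve in up to 4 points.
2. Matching integer coefficients to the picture gives p.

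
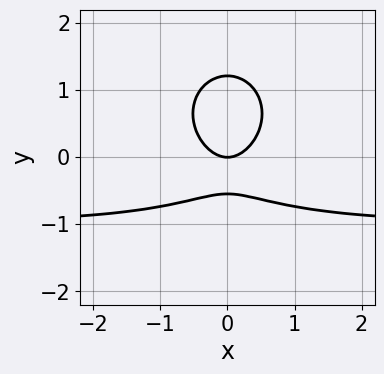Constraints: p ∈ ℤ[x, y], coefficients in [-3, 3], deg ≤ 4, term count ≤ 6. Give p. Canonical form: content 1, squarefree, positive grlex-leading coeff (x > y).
3*x^2*y + 3*y^3 + 3*x^2 - 2*y^2 - 2*y

(a) Degree: the shape is more complex than any degree-2 curve, so deg p = 3.
(b) Symmetries: mirror symmetry x ↦ −x ⇒ only even powers of x.
(c) Observable constraints: it crosses the y-axis at the gridline y = 0; it meets the x-axis at x = 0 (among the integer gridlines).
(d) Matching integer coefficients to the picture gives p.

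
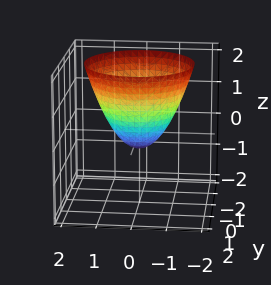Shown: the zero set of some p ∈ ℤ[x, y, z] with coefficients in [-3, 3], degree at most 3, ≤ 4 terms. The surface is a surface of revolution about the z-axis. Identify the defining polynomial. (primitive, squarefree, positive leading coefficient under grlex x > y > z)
2*x^2 + 2*y^2 - 2*z - 1

First, degree: a generic line meets the surface in up to 2 points, so deg p = 2.
Next, symmetry: the surface is invariant under rotation about z: p = q(x² + y², z).
Then, against the integer gridlines: a circular section at z = 0 has radius between 0 and 1.
Finally, fitting integer coefficients to these (and the overall shape) gives p.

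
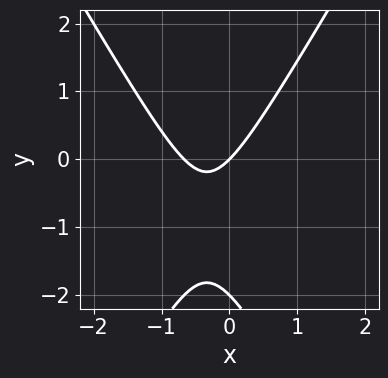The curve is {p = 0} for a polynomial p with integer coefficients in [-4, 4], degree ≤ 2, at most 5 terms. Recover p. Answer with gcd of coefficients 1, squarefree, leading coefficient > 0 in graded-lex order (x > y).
Degree: a generic line meets the curve in up to 2 points, so deg p = 2.
Against the integer gridlines: among the integer gridlines, it crosses the y-axis at y ∈ {-2, 0}; it crosses the x-axis at the gridline x = 0.
Assembling these constraints gives the stated polynomial.

3*x^2 - y^2 + 2*x - 2*y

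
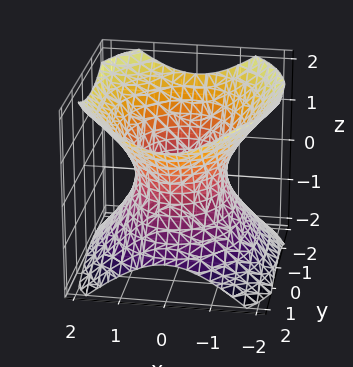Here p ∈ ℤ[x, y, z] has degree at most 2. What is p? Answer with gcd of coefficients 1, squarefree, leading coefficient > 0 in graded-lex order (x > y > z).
(a) deg p = 2. An hourglass — one-sheet hyperboloid; a quadric.
(b) Symmetries: mirror symmetry x ↦ −x ⇒ only even powers of x; the z ↦ −z reflection is a symmetry, so z appears only in even powers; it's symmetric under y → −y, forcing even powers of y.
(c) Checking where it meets the axes: no z-intercept at any integer in the box; the x-axis gridline crossings are at x ∈ {-1, 1}.
(d) These observations pin down the coefficients.

3*x^2 + 2*y^2 - 3*z^2 - 3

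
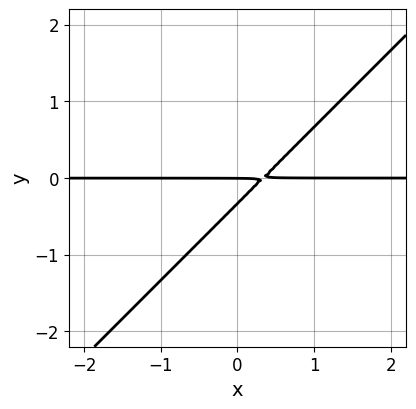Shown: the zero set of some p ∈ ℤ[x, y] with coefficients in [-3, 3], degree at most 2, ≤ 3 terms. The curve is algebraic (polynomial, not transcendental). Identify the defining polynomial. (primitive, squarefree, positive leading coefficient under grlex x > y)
3*x*y - 3*y^2 - y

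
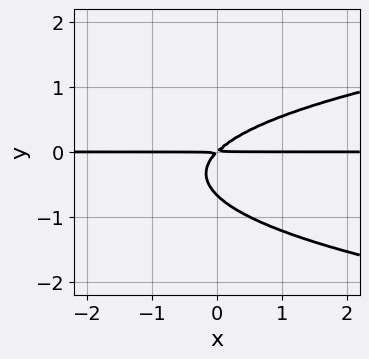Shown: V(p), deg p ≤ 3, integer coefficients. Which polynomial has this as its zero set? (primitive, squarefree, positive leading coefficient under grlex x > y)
(a) deg p = 3. The shape is more complex than any degree-2 curve.
(b) From the axis intercepts and sections: the visible x-axis segment lies entirely on the curve.
(c) Assembling these constraints gives the stated polynomial.

3*y^3 - 2*x*y + 2*y^2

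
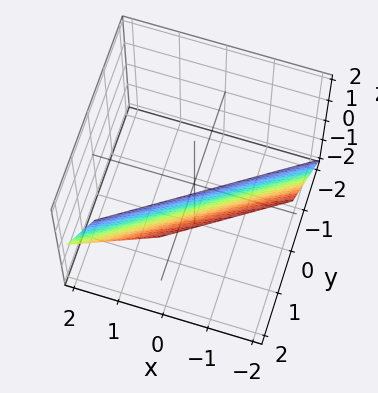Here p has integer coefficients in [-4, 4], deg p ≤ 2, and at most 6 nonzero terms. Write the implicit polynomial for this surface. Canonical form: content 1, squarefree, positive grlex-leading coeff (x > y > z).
2*x - 3*y + 2*z + 2

First, deg p = 1. The surface is flat (a plane).
Then, checking where it meets the axes: it crosses the z-axis at the gridline z = -1; it meets the x-axis at x = -1 (among the integer gridlines).
Finally, putting this together gives p.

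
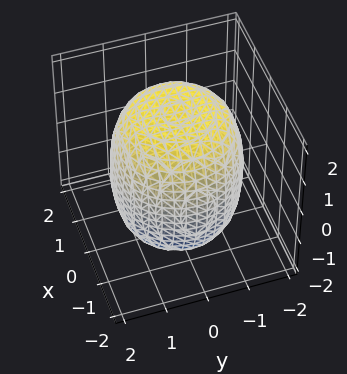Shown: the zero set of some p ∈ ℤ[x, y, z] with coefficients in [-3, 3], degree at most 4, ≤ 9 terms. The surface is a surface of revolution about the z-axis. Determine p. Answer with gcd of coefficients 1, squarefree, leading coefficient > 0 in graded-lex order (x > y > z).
x^4 + 2*x^2*y^2 + y^4 - x^2 - y^2 + z^2 - 3

Degree: a generic line meets the surface in up to 4 points, so deg p = 4.
By symmetry, the surface is invariant under rotation about z: p = q(x² + y², z).
From the visible intercepts: a circular section at z = -1 has radius between 1 and 2.
Solving for integer coefficients yields p as stated.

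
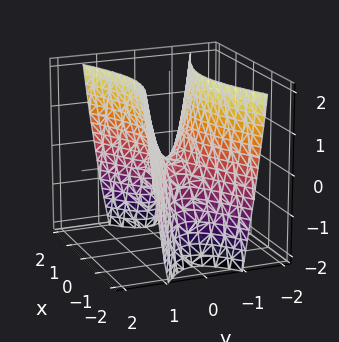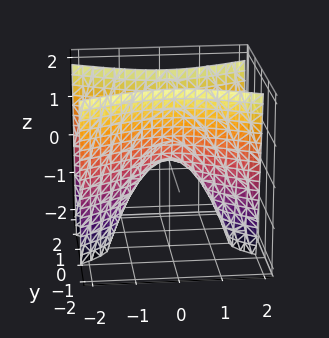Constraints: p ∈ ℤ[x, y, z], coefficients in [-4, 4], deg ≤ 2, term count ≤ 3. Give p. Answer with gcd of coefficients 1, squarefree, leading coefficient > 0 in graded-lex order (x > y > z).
Degree: a hyperbolic paraboloid; a quadric, so deg p = 2.
Symmetries: it's symmetric under x → −x, forcing even powers of x; mirror symmetry y ↦ −y ⇒ only even powers of y.
From the visible intercepts: one x-axis crossing is at x = 0; it meets the y-axis at y = 0 (among the integer gridlines); one z-axis crossing is at z = 0.
Together with the visible shape, these determine p as stated.

x^2 - 3*y^2 + z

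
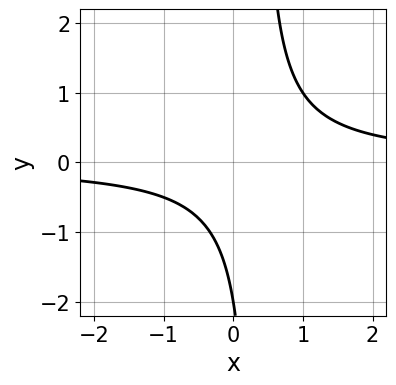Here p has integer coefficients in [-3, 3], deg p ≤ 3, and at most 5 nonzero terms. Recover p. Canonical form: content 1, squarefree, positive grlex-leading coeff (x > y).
3*x*y - y - 2

(a) Degree: a generic line meets the curve in up to 2 points, so deg p = 2.
(b) From the visible intercepts: one y-axis crossing is at y = -2; no x-intercept at any integer in the box.
(c) Solving for integer coefficients yields p as stated.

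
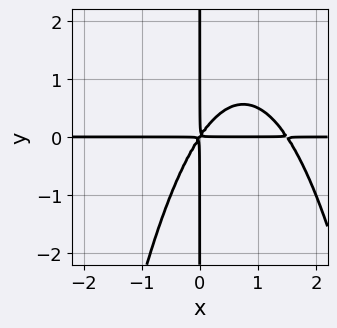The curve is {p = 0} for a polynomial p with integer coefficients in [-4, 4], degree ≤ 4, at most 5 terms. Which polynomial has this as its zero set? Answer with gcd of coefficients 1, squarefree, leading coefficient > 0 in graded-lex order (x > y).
deg p = 4.
Observable constraints: every point of the x-axis in the box is on the curve; every point of the y-axis in the box is on the curve.
These observations pin down the coefficients.

2*x^3*y - 3*x^2*y + 2*x*y^2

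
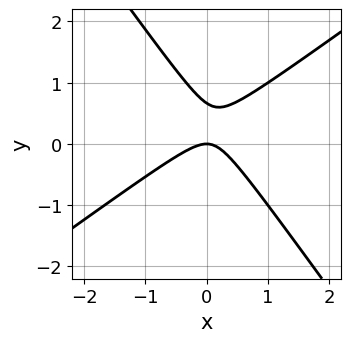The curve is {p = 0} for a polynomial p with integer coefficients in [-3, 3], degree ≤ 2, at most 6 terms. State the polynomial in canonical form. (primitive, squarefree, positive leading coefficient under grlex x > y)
3*x^2 - 2*x*y - 3*y^2 + 2*y

(a) Degree: no degree-1 curve has this shape, so deg p = 2.
(b) Checking where it meets the axes: it crosses the x-axis at the gridline x = 0; it meets the y-axis at y = 0 (among the integer gridlines).
(c) These observations pin down the coefficients.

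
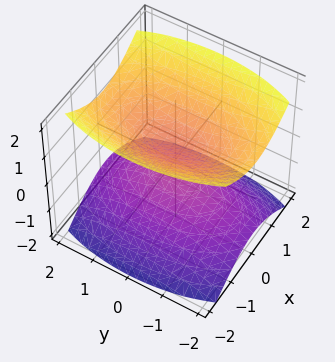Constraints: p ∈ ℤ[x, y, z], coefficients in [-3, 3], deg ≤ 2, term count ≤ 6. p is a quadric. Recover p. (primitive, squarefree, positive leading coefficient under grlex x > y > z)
(a) I count 2 distinct pieces.
(b) The degree is 2 — two sheets facing apart; a quadric.
(c) Symmetries: it's symmetric under x → −x, forcing even powers of x; the y ↦ −y reflection is a symmetry, so y appears only in even powers; mirror symmetry z ↦ −z ⇒ only even powers of z.
(d) From the axis intercepts and sections: no y-intercept at any integer in the box; the surface avoids every integer x-axis point in the box.
(e) Fitting integer coefficients to these (and the overall shape) gives p.

3*x^2 + y^2 - 3*z^2 + 1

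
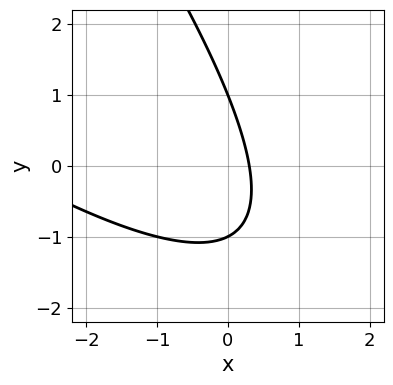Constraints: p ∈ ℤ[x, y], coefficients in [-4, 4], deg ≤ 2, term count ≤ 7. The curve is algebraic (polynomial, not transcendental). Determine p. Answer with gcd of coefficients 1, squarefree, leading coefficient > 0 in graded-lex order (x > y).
(a) The degree is 2 — a generic line meets the curve in up to 2 points.
(b) Against the integer gridlines: the y-axis gridline crossings are at y ∈ {-1, 1}.
(c) Fitting integer coefficients to these (and the overall shape) gives p.

x^2 + 2*x*y + y^2 + 3*x - 1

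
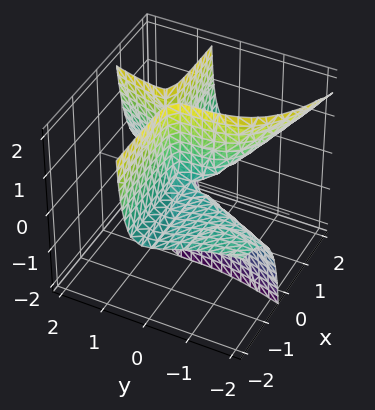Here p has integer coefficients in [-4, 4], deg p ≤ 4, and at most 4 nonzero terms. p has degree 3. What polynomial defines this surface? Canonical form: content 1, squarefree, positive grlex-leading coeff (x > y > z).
Degree: the shape is more complex than any degree-2 surface, so deg p = 3.
Against the integer gridlines: every point of the x-axis in the box is on the surface; every point of the z-axis in the box is on the surface; one y-axis crossing is at y = 0.
These observations pin down the coefficients.

2*x*y^2 + 3*x*y*z - y^3 - 2*x*z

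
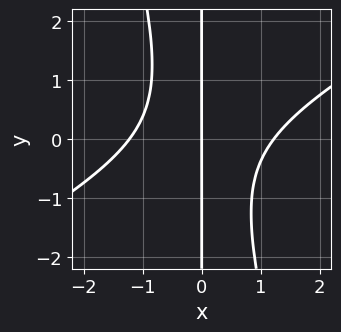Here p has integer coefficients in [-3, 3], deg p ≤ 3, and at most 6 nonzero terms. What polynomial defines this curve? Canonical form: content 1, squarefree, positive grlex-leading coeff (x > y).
First, the degree is 3 — a generic line meets the curve in up to 3 points.
Next, from the visible intercepts: it crosses the x-axis at the gridline x = 0; every point of the y-axis in the box is on the curve.
Finally, fitting integer coefficients to these (and the overall shape) gives p.

2*x^3 - 3*x^2*y - x*y^2 - 3*x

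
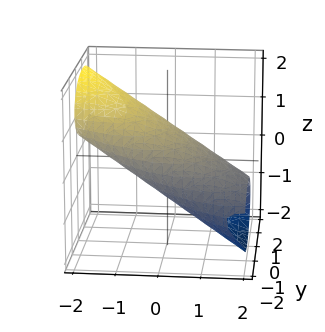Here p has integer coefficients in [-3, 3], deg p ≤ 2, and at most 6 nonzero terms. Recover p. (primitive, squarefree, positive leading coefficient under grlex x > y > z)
(a) deg p = 2. The shape is more complex than any degree-1 surface.
(b) Putting this together gives p.

x^2 + x*y + 3*x*z + y^2 + 3*z^2 - 2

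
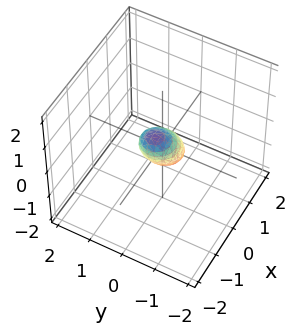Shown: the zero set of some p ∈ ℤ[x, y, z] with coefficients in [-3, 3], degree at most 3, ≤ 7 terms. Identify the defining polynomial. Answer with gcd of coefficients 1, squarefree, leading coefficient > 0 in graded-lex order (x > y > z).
3*x^2 + 3*x*z + 3*y^2 + 2*z^2 - 1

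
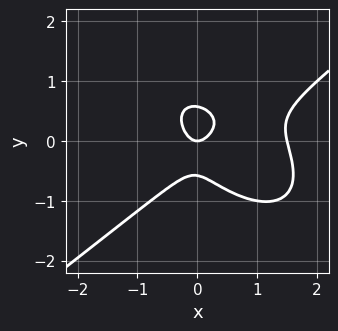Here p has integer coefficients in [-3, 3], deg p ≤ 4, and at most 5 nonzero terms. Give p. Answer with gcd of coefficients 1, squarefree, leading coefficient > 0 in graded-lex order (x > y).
1. deg p = 3. The shape is more complex than any degree-2 curve.
2. From the visible intercepts: it crosses the y-axis at the gridline y = 0; it crosses the x-axis at the gridline x = 0.
3. Matching integer coefficients to the picture gives p.

2*x^3 - x*y^2 - 3*y^3 - 3*x^2 + y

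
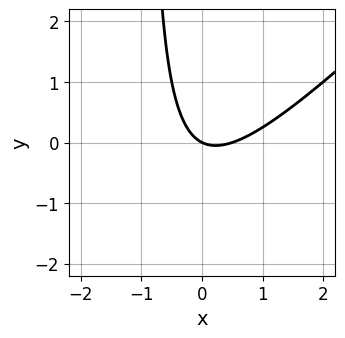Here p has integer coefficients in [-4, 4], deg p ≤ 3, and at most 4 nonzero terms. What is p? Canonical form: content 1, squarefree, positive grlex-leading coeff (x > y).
First, deg p = 2. No degree-1 curve has this shape.
Next, observable constraints: it crosses the x-axis at the gridline x = 0; it crosses the y-axis at the gridline y = 0.
Finally, fitting integer coefficients to these (and the overall shape) gives p.

2*x^2 - 2*x*y - x - 2*y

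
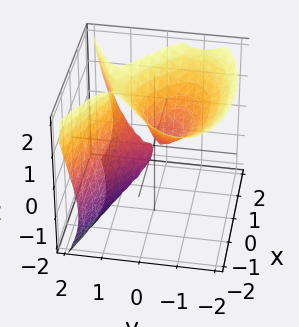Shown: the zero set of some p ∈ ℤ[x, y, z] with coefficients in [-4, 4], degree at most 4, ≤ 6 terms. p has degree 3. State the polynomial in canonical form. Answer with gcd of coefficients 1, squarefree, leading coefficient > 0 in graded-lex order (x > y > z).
The degree is 3 — a generic line meets the surface in up to 3 points.
Observable constraints: one x-axis crossing is at x = 0; it crosses the z-axis at the gridline z = 0; it crosses the y-axis at the gridline y = 0.
Assembling these constraints gives the stated polynomial.

3*y^3 - y*z^2 + z^3 - 3*x^2 - 3*y*z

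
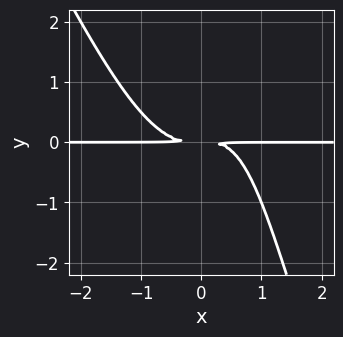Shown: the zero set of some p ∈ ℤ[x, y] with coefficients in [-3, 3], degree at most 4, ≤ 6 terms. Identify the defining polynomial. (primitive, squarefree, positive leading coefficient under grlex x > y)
2*x^3*y + x^2*y^2 - x*y^2 + 2*y^2

Degree: a generic line meets the curve in up to 4 points, so deg p = 4.
Reading off the gridlines: every point of the x-axis in the box is on the curve.
The integer polynomial consistent with all of this is the stated p.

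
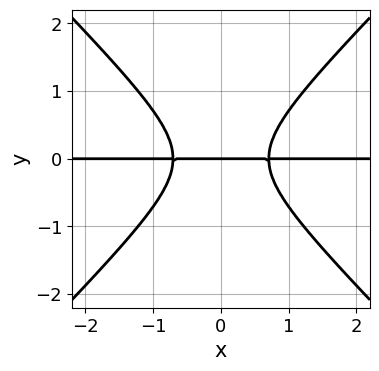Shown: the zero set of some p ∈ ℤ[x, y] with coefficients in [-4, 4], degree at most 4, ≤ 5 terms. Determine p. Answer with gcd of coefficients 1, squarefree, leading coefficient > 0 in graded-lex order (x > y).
2*x^2*y - 2*y^3 - y

The degree is 3 — no degree-2 curve has this shape.
Symmetries: mirror symmetry x ↦ −x ⇒ only even powers of x.
Against the integer gridlines: it meets the y-axis at y = 0 (among the integer gridlines); every point of the x-axis in the box is on the curve.
Solving for integer coefficients yields p as stated.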